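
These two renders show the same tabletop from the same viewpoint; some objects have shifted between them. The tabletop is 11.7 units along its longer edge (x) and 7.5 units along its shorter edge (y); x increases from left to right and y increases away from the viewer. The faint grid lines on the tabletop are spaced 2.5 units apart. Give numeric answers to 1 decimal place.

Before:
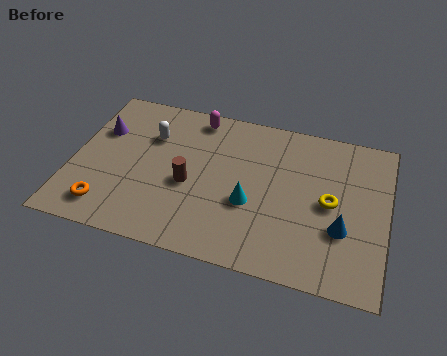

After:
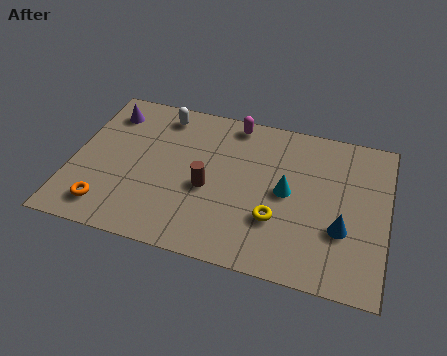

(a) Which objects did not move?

the orange torus and the blue cone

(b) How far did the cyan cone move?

1.6

The cyan cone was near (6.7, 2.9) before and (8.0, 3.8) after, so it travelled √(1.3² + 0.9²) ≈ 1.6 units.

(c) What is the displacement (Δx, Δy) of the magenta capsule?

(1.4, 0.1)

From the two frames, the magenta capsule sits at roughly (4.4, 6.6) before and (5.8, 6.7) after.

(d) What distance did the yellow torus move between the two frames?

2.3

The yellow torus was near (9.6, 3.7) before and (7.7, 2.4) after, so it travelled √(1.9² + 1.3²) ≈ 2.3 units.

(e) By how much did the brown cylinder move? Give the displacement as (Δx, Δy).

(0.7, 0.0)

The brown cylinder was at about (4.4, 3.2) and moved to about (5.1, 3.2).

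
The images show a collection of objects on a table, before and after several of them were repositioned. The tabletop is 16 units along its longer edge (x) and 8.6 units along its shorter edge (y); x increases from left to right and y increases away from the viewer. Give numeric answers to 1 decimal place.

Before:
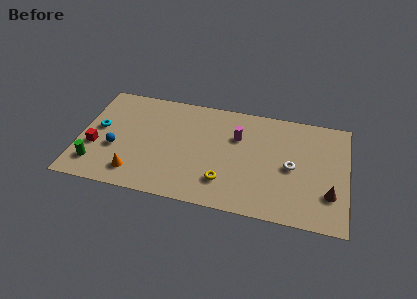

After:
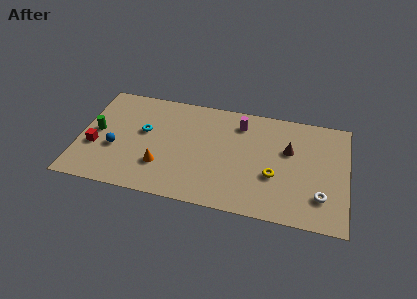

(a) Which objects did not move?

the blue sphere and the red cube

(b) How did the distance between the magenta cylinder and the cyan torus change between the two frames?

-2.4

Before: roughly 8.4 units apart; after: 6.0. That's 2.4 units closer together.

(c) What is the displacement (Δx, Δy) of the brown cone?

(-2.5, 2.9)

The brown cone was at about (15.0, 2.5) and moved to about (12.5, 5.4).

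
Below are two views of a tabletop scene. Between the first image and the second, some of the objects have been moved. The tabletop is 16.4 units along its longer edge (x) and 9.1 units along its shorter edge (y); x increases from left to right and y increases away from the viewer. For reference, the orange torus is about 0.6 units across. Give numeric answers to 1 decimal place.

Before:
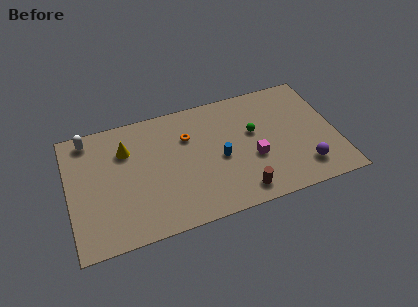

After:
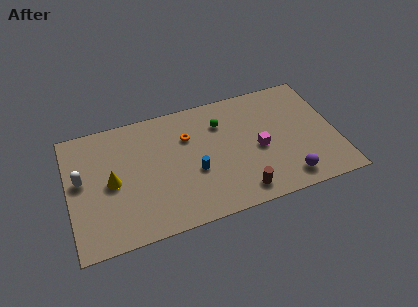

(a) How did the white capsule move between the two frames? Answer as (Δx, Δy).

(-0.6, -2.9)

From the two frames, the white capsule sits at roughly (1.4, 8.0) before and (0.8, 5.1) after.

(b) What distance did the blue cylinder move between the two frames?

1.7

The blue cylinder moved from about (9.2, 4.1) to (7.6, 3.6), a distance of √(1.6² + 0.5²) ≈ 1.7.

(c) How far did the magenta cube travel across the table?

0.7

The magenta cube moved from about (11.2, 3.5) to (11.6, 4.1), a distance of √(0.4² + 0.6²) ≈ 0.7.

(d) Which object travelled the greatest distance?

the white capsule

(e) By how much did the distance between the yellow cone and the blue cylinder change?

-1.0

The distance was about 6.1 in the first image and 5.1 in the second, so they moved 1.0 units closer together.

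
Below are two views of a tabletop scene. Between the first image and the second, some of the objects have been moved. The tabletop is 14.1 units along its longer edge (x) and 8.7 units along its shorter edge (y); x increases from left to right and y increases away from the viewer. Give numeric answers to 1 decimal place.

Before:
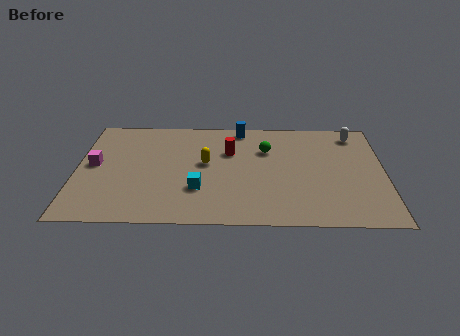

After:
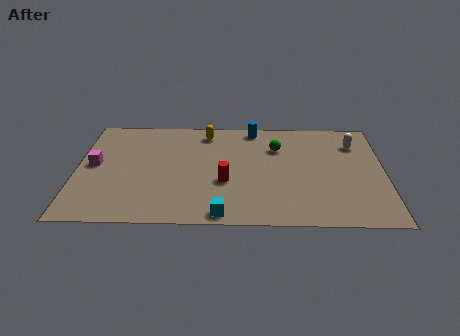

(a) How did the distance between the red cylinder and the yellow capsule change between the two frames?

+2.7

Before: roughly 1.5 units apart; after: 4.2. That's 2.7 units further apart.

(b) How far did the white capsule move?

0.8

The white capsule was near (12.8, 7.4) before and (12.8, 6.6) after, so it travelled √(0.0² + 0.8²) ≈ 0.8 units.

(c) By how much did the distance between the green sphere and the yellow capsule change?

+0.5

They were about 3.0 units apart before and 3.5 after — 0.5 units further apart.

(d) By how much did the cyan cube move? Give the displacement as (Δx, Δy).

(1.1, -1.9)

The cyan cube was at about (5.6, 2.7) and moved to about (6.7, 0.8).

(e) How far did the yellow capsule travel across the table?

2.6

From (5.9, 4.8) to (5.9, 7.4), the yellow capsule covered √(0.0² + 2.6²) ≈ 2.6 units.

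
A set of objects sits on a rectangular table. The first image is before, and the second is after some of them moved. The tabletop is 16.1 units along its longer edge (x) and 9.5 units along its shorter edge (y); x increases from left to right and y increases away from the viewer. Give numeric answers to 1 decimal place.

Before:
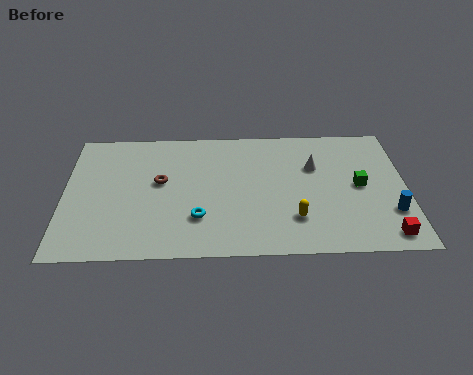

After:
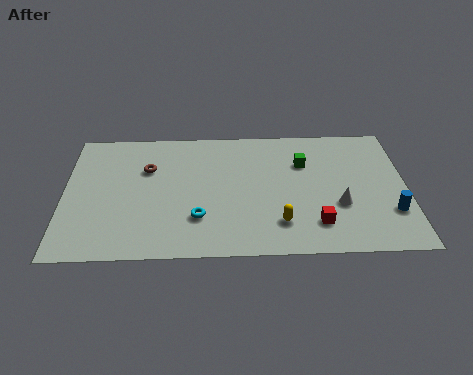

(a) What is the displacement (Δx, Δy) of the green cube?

(-2.6, 1.8)

The green cube started near (13.9, 4.8) and ended near (11.3, 6.6).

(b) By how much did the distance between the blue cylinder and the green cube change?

+3.1

The distance was about 2.4 in the first image and 5.5 in the second, so they moved 3.1 units further apart.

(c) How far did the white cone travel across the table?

3.1

From (11.8, 6.3) to (12.9, 3.4), the white cone covered √(1.1² + 2.9²) ≈ 3.1 units.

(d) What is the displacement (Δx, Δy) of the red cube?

(-3.2, 0.9)

The red cube was at about (15.0, 1.2) and moved to about (11.8, 2.1).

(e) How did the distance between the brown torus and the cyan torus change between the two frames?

+1.2

Before: roughly 3.2 units apart; after: 4.4. That's 1.2 units further apart.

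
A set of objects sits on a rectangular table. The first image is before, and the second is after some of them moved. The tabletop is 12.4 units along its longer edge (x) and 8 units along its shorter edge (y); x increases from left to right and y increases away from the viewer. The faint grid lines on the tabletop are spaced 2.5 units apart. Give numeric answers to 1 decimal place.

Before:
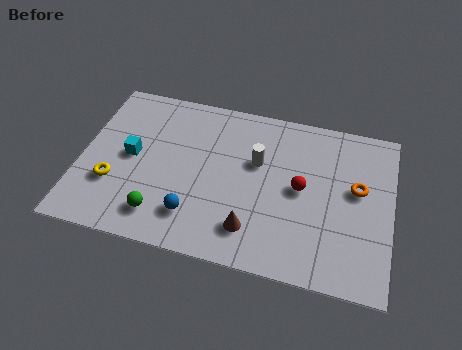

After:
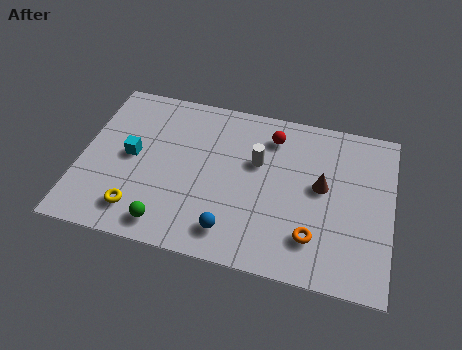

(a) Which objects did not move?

the white cylinder and the cyan cube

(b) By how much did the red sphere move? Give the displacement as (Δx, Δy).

(-1.3, 2.3)

The red sphere started near (8.8, 4.1) and ended near (7.5, 6.4).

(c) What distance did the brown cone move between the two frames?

3.7

From (7.0, 1.7) to (9.6, 4.4), the brown cone covered √(2.6² + 2.7²) ≈ 3.7 units.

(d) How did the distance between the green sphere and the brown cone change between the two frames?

+3.2

They were about 3.6 units apart before and 6.8 after — 3.2 units further apart.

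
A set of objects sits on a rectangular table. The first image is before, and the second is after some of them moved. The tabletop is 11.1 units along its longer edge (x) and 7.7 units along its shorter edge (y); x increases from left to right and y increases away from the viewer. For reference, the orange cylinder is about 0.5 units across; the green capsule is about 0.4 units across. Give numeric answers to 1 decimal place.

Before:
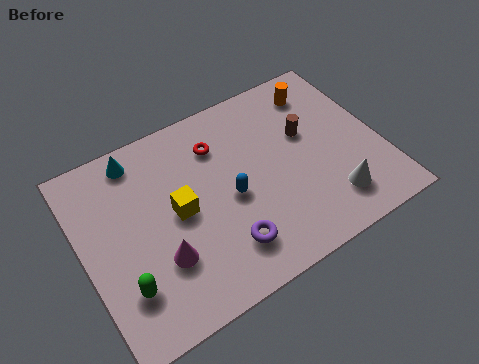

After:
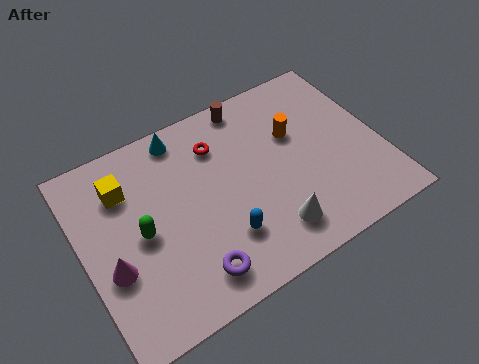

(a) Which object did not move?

the red torus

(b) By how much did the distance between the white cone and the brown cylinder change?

+2.3

They were about 3.1 units apart before and 5.4 after — 2.3 units further apart.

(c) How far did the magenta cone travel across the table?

1.8

The magenta cone was near (2.6, 2.4) before and (0.9, 2.9) after, so it travelled √(1.7² + 0.5²) ≈ 1.8 units.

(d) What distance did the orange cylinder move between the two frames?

1.8

From (9.3, 6.3) to (8.1, 4.9), the orange cylinder covered √(1.2² + 1.4²) ≈ 1.8 units.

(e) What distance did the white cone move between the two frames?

2.3

The white cone moved from about (8.9, 1.6) to (6.6, 1.5), a distance of √(2.3² + 0.1²) ≈ 2.3.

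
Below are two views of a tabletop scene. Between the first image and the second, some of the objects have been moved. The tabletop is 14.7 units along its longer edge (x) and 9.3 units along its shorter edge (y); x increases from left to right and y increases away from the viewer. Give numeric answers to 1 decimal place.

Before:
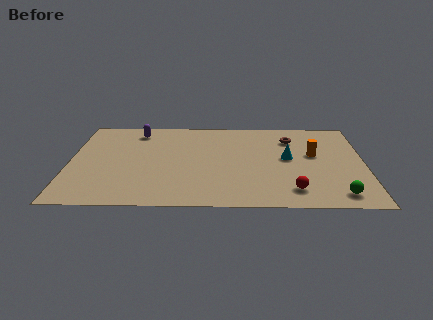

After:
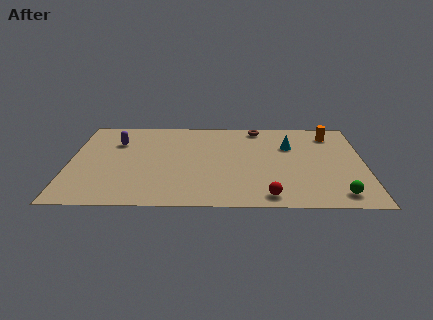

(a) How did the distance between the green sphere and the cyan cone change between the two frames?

+1.1

Before: roughly 4.4 units apart; after: 5.5. That's 1.1 units further apart.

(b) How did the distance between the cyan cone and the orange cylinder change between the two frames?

+1.1

They were about 1.4 units apart before and 2.5 after — 1.1 units further apart.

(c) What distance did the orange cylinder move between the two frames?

2.4

The orange cylinder was near (12.2, 5.4) before and (13.1, 7.6) after, so it travelled √(0.9² + 2.2²) ≈ 2.4 units.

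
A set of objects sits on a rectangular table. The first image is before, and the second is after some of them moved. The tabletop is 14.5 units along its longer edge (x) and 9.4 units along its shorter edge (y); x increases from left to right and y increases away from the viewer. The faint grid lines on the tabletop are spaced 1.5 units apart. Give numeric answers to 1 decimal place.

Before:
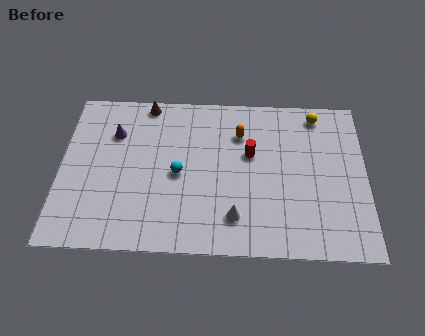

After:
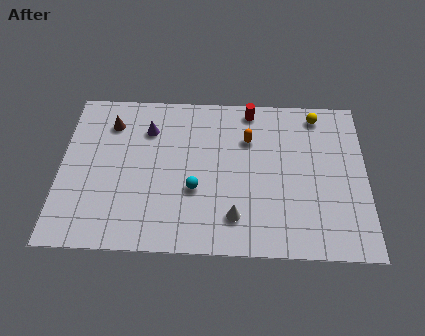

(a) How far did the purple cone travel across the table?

1.6

From (2.5, 6.7) to (4.1, 7.0), the purple cone covered √(1.6² + 0.3²) ≈ 1.6 units.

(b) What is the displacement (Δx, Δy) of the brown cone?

(-1.7, -1.3)

The brown cone started near (4.0, 8.6) and ended near (2.3, 7.3).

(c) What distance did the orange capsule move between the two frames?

0.5

From (8.5, 6.9) to (8.9, 6.6), the orange capsule covered √(0.4² + 0.3²) ≈ 0.5 units.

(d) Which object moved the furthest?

the red cylinder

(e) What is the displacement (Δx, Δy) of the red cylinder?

(0.0, 2.7)

The red cylinder was at about (9.0, 5.7) and moved to about (9.0, 8.4).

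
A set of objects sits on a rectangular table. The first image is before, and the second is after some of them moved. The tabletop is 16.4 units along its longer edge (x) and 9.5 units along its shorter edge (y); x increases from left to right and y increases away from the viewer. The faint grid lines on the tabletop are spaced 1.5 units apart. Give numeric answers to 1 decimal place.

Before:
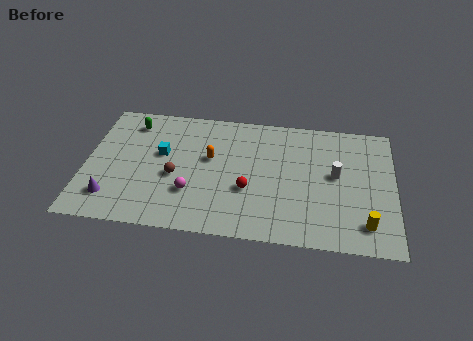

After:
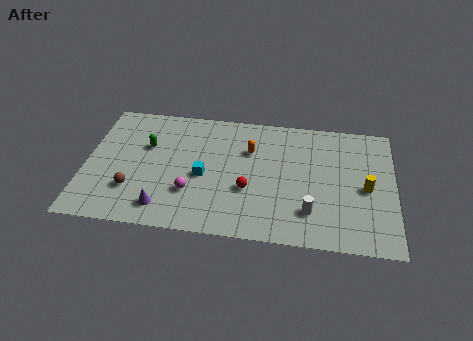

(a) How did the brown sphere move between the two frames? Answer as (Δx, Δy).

(-2.2, -1.3)

From the two frames, the brown sphere sits at roughly (4.8, 4.0) before and (2.6, 2.7) after.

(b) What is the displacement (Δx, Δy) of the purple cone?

(2.8, -0.4)

The purple cone was at about (1.5, 2.0) and moved to about (4.3, 1.6).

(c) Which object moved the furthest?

the white cylinder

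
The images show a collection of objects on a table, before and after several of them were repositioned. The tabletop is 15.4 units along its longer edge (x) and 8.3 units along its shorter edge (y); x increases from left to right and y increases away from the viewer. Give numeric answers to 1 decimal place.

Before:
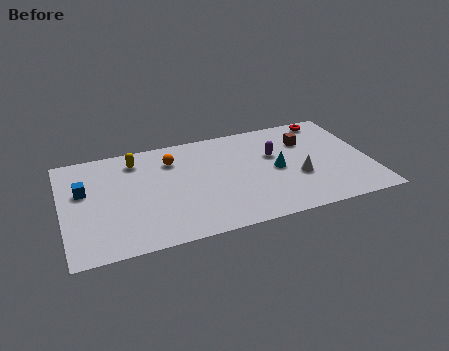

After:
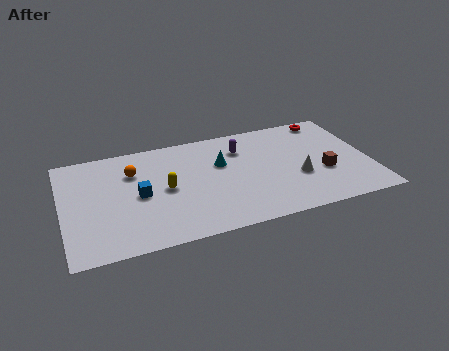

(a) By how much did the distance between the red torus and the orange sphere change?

+2.0

The distance was about 8.2 in the first image and 10.2 in the second, so they moved 2.0 units further apart.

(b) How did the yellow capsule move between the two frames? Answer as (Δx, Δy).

(1.3, -2.7)

The yellow capsule started near (3.8, 6.8) and ended near (5.1, 4.1).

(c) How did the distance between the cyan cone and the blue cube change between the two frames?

-5.3

The distance was about 9.7 in the first image and 4.4 in the second, so they moved 5.3 units closer together.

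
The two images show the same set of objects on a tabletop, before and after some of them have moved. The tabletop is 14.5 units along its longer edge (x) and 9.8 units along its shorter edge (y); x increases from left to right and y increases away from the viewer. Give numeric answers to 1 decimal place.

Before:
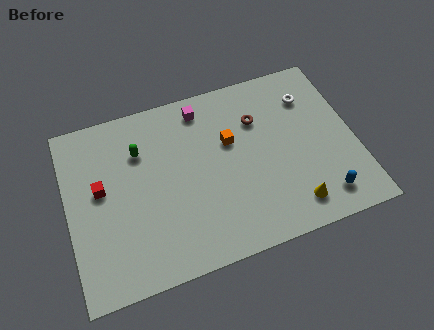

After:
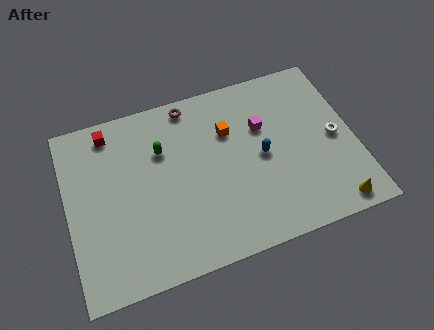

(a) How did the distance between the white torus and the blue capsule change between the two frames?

-2.1

They were about 5.8 units apart before and 3.7 after — 2.1 units closer together.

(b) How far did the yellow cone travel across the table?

2.1

The yellow cone moved from about (11.0, 1.6) to (13.0, 1.0), a distance of √(2.0² + 0.6²) ≈ 2.1.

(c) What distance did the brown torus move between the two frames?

3.8

From (9.8, 6.9) to (6.5, 8.8), the brown torus covered √(3.3² + 1.9²) ≈ 3.8 units.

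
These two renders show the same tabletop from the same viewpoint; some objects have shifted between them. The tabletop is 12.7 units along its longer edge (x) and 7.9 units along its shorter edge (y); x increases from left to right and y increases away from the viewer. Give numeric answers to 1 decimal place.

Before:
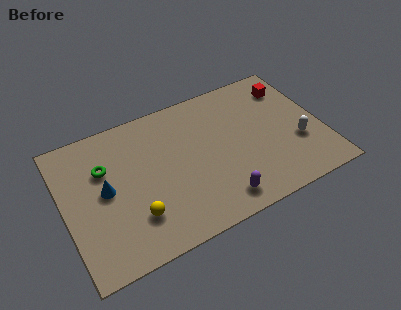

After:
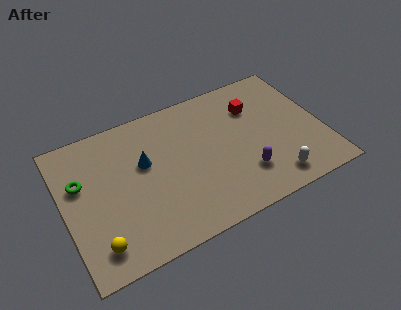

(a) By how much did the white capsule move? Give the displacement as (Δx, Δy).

(-1.5, -1.6)

The white capsule started near (11.4, 2.8) and ended near (9.9, 1.2).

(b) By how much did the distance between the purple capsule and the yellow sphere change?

+3.2

Before: roughly 4.1 units apart; after: 7.3. That's 3.2 units further apart.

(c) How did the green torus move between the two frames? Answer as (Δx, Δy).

(-1.2, -0.3)

The green torus was at about (2.1, 5.3) and moved to about (0.9, 5.0).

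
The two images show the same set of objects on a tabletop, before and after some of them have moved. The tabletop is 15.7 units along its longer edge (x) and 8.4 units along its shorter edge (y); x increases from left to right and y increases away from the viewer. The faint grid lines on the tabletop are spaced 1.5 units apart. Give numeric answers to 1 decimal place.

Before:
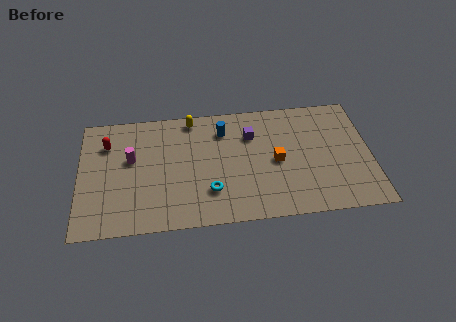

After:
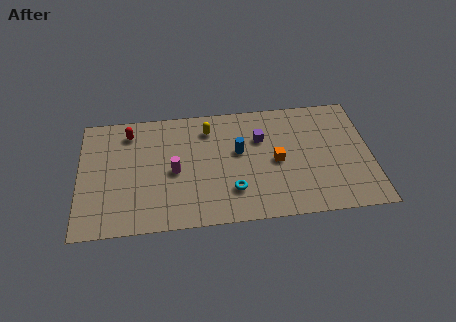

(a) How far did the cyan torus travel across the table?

1.2

The cyan torus was near (7.0, 2.3) before and (8.2, 2.2) after, so it travelled √(1.2² + 0.1²) ≈ 1.2 units.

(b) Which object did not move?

the orange cube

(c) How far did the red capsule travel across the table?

1.4

From (1.5, 6.2) to (2.7, 6.9), the red capsule covered √(1.2² + 0.7²) ≈ 1.4 units.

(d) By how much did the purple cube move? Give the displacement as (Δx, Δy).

(0.5, -0.3)

The purple cube was at about (9.3, 6.0) and moved to about (9.8, 5.7).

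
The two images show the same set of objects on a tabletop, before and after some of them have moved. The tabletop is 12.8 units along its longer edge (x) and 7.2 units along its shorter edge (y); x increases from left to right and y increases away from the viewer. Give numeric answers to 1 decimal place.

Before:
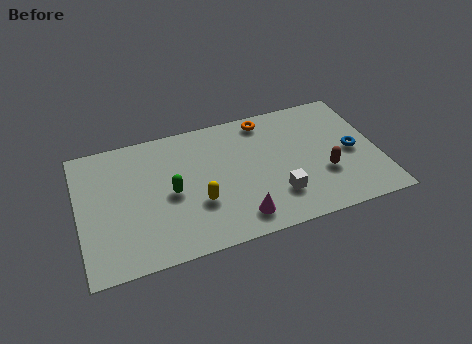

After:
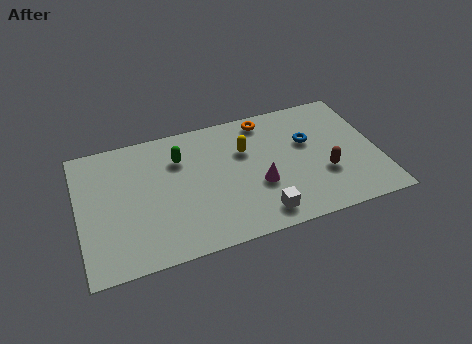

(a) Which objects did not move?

the brown capsule and the orange torus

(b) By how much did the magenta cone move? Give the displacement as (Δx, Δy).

(1.0, 1.5)

The magenta cone started near (6.6, 1.2) and ended near (7.6, 2.7).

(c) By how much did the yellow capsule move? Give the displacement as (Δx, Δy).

(2.2, 2.3)

The yellow capsule started near (5.0, 2.5) and ended near (7.2, 4.8).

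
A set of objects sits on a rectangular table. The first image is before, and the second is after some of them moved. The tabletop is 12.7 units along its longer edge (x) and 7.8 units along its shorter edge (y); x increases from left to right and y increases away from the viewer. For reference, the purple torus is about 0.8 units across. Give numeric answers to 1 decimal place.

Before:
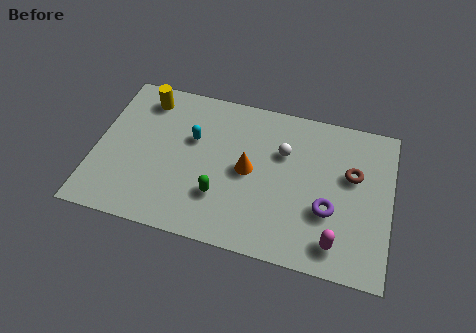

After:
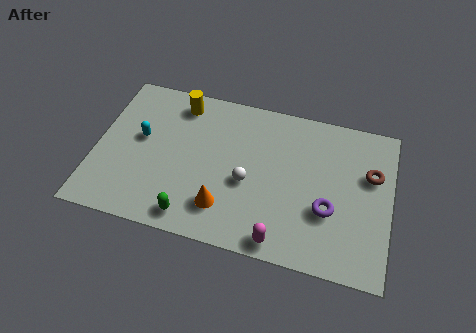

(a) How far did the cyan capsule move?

2.3

From (4.1, 4.9) to (1.9, 4.4), the cyan capsule covered √(2.2² + 0.5²) ≈ 2.3 units.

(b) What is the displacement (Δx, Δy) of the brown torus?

(0.8, 0.2)

From the two frames, the brown torus sits at roughly (11.0, 4.8) before and (11.8, 5.0) after.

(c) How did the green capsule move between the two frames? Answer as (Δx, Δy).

(-1.1, -1.3)

The green capsule was at about (5.5, 2.3) and moved to about (4.4, 1.0).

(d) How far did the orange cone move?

2.3

The orange cone moved from about (6.6, 3.9) to (5.7, 1.8), a distance of √(0.9² + 2.1²) ≈ 2.3.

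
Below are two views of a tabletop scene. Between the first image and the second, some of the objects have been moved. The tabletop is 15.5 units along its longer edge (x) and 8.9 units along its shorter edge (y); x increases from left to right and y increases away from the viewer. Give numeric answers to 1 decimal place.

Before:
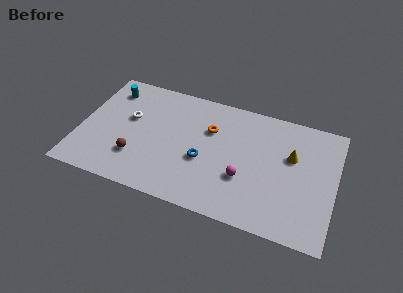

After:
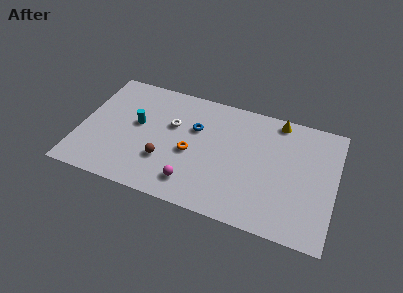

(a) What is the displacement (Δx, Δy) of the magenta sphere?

(-3.0, -1.4)

The magenta sphere started near (10.1, 3.1) and ended near (7.1, 1.7).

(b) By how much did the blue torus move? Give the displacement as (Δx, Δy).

(-0.7, 2.2)

The blue torus started near (7.6, 3.6) and ended near (6.9, 5.8).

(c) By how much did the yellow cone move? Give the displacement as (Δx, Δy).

(-1.0, 2.4)

From the two frames, the yellow cone sits at roughly (12.8, 5.6) before and (11.8, 8.0) after.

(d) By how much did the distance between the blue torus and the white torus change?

-3.6

Before: roughly 5.0 units apart; after: 1.4. That's 3.6 units closer together.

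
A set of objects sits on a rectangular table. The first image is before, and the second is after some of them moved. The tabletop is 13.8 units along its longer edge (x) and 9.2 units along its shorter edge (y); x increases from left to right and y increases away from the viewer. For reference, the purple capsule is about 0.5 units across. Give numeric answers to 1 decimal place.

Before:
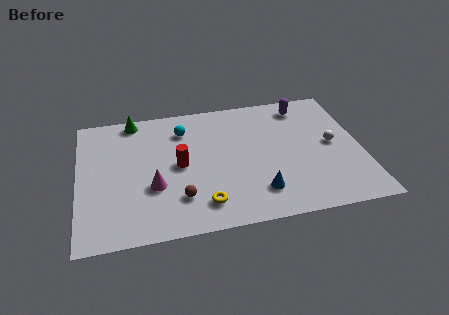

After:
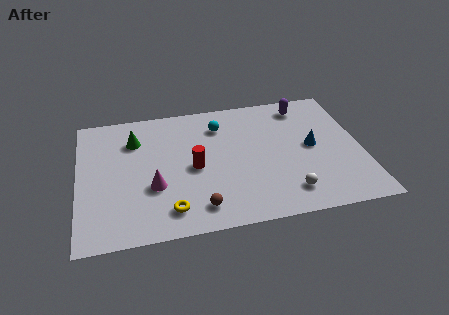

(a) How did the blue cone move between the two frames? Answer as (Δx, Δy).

(2.8, 2.7)

The blue cone was at about (8.6, 2.0) and moved to about (11.4, 4.7).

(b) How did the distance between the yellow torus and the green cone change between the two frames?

-1.9

The distance was about 7.3 in the first image and 5.4 in the second, so they moved 1.9 units closer together.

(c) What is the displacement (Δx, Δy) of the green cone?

(0.0, -1.5)

The green cone started near (2.8, 8.3) and ended near (2.8, 6.8).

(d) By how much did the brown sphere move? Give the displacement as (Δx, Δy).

(0.9, -0.8)

The brown sphere was at about (4.8, 2.3) and moved to about (5.7, 1.5).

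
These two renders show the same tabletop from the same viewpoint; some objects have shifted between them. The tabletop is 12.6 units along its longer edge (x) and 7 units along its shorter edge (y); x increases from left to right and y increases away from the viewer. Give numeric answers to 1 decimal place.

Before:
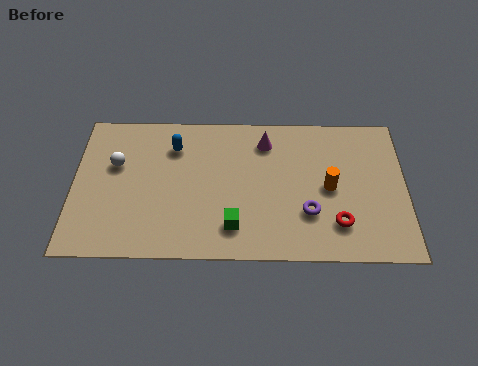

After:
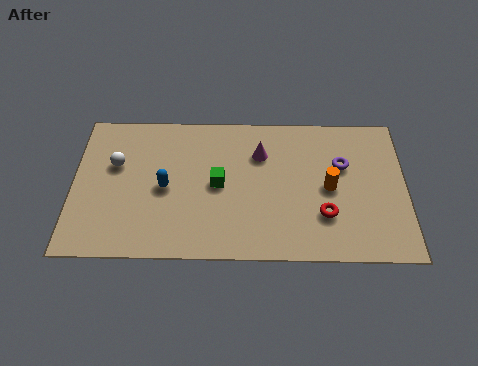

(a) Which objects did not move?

the orange cylinder and the white sphere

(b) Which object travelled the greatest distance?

the purple torus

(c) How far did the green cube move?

2.1

The green cube was near (6.1, 1.5) before and (5.5, 3.5) after, so it travelled √(0.6² + 2.0²) ≈ 2.1 units.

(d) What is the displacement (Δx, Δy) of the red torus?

(-0.5, 0.4)

The red torus started near (10.0, 1.7) and ended near (9.5, 2.1).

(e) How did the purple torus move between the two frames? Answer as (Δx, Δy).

(1.3, 2.3)

The purple torus started near (8.9, 2.2) and ended near (10.2, 4.5).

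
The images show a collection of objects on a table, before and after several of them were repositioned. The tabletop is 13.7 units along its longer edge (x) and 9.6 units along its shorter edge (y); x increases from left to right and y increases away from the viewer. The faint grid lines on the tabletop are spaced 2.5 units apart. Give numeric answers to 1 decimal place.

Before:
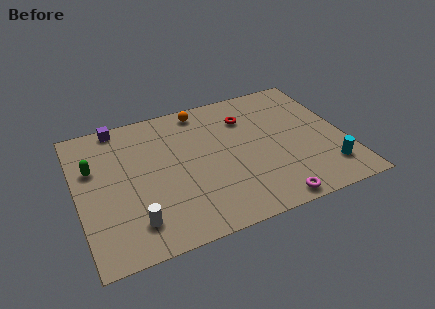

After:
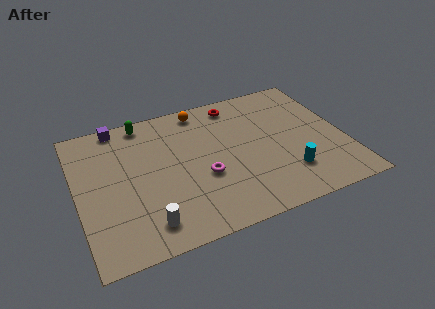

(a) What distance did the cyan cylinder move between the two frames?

2.0

The cyan cylinder was near (12.5, 2.0) before and (10.5, 2.4) after, so it travelled √(2.0² + 0.4²) ≈ 2.0 units.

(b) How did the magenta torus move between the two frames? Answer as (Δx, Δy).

(-3.1, 2.9)

From the two frames, the magenta torus sits at roughly (9.4, 0.8) before and (6.3, 3.7) after.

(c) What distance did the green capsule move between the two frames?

3.7

The green capsule was near (0.9, 6.2) before and (3.7, 8.6) after, so it travelled √(2.8² + 2.4²) ≈ 3.7 units.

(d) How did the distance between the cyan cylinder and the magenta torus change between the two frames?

+1.1

Before: roughly 3.3 units apart; after: 4.4. That's 1.1 units further apart.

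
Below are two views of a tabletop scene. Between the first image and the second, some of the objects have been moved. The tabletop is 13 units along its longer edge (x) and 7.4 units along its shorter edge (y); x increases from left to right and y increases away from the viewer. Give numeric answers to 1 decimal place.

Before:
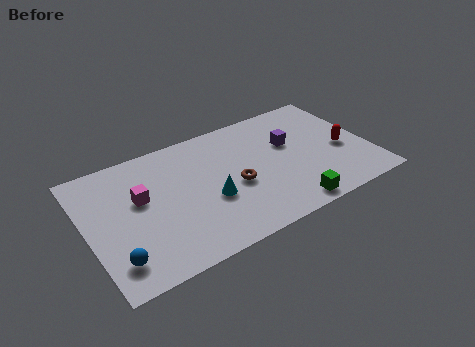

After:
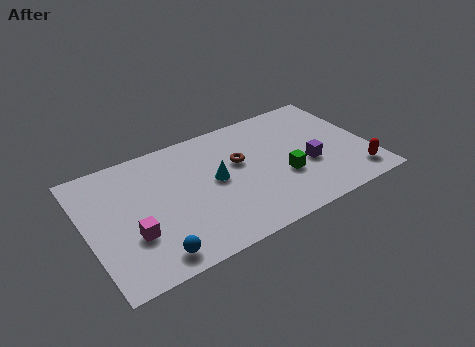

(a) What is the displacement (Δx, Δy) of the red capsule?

(0.3, -1.9)

From the two frames, the red capsule sits at roughly (11.8, 3.2) before and (12.1, 1.3) after.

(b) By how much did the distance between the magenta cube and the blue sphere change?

-1.6

They were about 3.3 units apart before and 1.7 after — 1.6 units closer together.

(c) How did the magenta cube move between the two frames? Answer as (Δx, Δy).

(-0.6, -1.9)

From the two frames, the magenta cube sits at roughly (2.5, 4.4) before and (1.9, 2.5) after.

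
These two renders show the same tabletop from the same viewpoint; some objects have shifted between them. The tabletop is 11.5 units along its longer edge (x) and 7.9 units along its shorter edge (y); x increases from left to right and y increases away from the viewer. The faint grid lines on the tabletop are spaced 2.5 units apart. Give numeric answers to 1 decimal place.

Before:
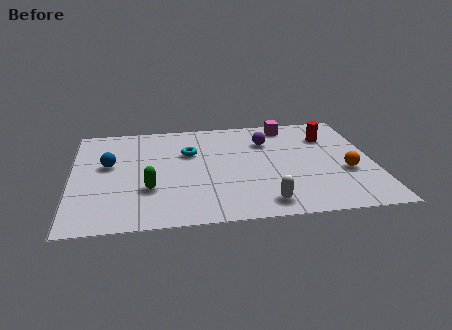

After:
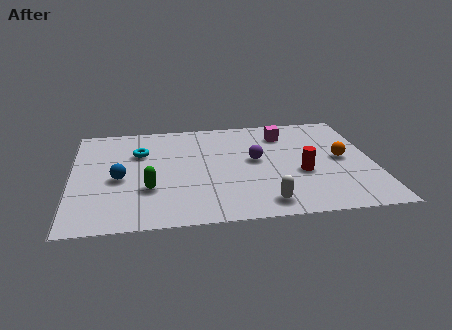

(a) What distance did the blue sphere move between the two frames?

1.2

From (1.4, 4.6) to (1.8, 3.5), the blue sphere covered √(0.4² + 1.1²) ≈ 1.2 units.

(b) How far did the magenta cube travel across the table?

0.7

The magenta cube moved from about (8.4, 6.9) to (8.2, 6.2), a distance of √(0.2² + 0.7²) ≈ 0.7.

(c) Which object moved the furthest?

the red cylinder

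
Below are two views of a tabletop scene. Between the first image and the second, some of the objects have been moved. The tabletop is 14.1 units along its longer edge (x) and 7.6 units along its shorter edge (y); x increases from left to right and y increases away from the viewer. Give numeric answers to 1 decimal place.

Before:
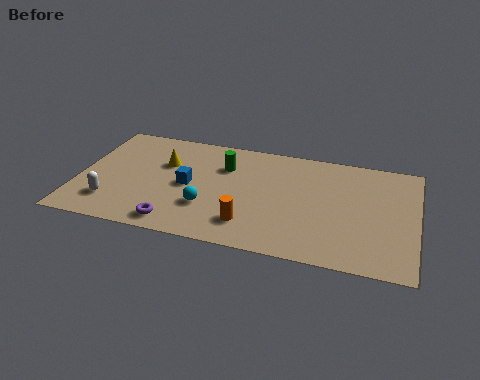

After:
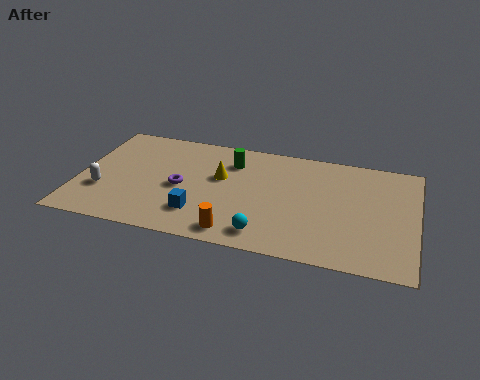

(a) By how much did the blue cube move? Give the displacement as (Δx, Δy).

(0.6, -1.8)

From the two frames, the blue cube sits at roughly (4.6, 3.7) before and (5.2, 1.9) after.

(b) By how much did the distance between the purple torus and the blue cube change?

-0.9

Before: roughly 2.7 units apart; after: 1.8. That's 0.9 units closer together.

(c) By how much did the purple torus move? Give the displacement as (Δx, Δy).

(0.0, 2.5)

The purple torus was at about (4.3, 1.0) and moved to about (4.3, 3.5).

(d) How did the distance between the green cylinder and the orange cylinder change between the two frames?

+0.9

Before: roughly 3.9 units apart; after: 4.8. That's 0.9 units further apart.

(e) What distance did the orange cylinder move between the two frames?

0.9

The orange cylinder moved from about (7.3, 1.7) to (6.8, 1.0), a distance of √(0.5² + 0.7²) ≈ 0.9.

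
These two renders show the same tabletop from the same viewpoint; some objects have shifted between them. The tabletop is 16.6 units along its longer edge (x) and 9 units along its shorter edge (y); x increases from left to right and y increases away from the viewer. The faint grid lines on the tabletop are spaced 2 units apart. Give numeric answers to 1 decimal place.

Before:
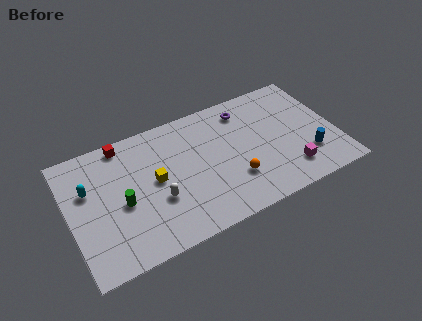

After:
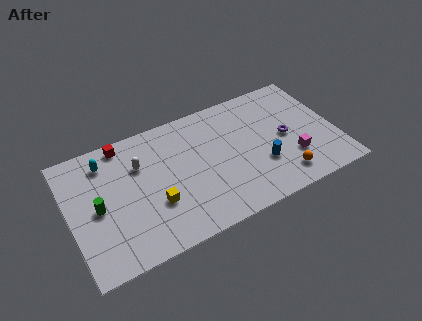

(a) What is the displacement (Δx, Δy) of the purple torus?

(2.2, -3.0)

The purple torus was at about (11.3, 7.4) and moved to about (13.5, 4.4).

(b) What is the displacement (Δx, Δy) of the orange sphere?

(2.9, -1.1)

The orange sphere started near (10.0, 2.7) and ended near (12.9, 1.6).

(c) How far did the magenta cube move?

0.9

From (13.4, 1.9) to (13.7, 2.7), the magenta cube covered √(0.3² + 0.8²) ≈ 0.9 units.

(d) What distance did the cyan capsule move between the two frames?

1.9

The cyan capsule was near (1.3, 5.8) before and (2.5, 7.3) after, so it travelled √(1.2² + 1.5²) ≈ 1.9 units.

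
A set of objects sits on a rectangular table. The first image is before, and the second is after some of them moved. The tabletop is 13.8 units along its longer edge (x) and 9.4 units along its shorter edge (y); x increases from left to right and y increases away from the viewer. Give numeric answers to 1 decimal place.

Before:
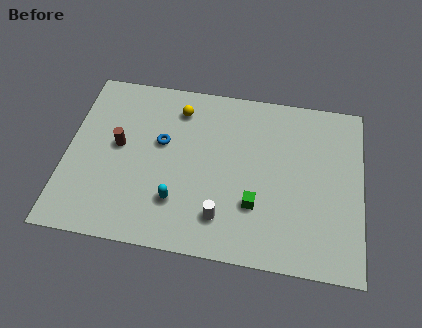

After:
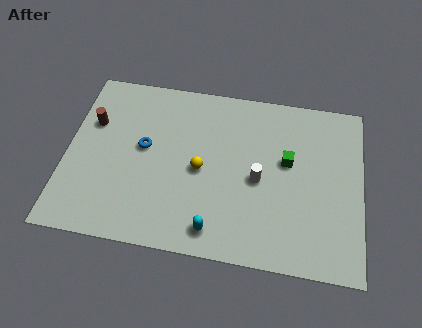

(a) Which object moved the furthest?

the yellow sphere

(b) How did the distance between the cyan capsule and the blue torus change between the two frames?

+2.0

They were about 3.2 units apart before and 5.2 after — 2.0 units further apart.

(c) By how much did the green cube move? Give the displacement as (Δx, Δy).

(1.4, 2.6)

The green cube was at about (8.9, 2.9) and moved to about (10.3, 5.5).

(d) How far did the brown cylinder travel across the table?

1.7

From (2.4, 5.1) to (1.1, 6.2), the brown cylinder covered √(1.3² + 1.1²) ≈ 1.7 units.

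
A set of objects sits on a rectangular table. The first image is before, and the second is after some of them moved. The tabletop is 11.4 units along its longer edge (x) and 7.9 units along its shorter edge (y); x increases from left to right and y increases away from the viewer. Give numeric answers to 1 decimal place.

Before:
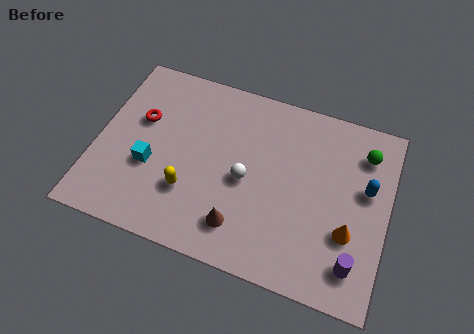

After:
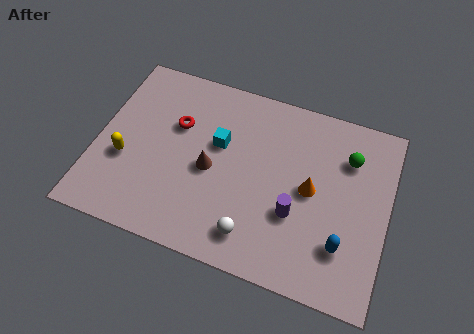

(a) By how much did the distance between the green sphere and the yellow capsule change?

+1.4

Before: roughly 7.5 units apart; after: 8.9. That's 1.4 units further apart.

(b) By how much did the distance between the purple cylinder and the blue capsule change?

-1.2

Before: roughly 3.2 units apart; after: 2.0. That's 1.2 units closer together.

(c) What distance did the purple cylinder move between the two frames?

2.7

From (10.3, 1.5) to (7.9, 2.8), the purple cylinder covered √(2.4² + 1.3²) ≈ 2.7 units.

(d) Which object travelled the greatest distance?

the cyan cube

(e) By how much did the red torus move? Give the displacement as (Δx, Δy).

(1.4, 0.2)

From the two frames, the red torus sits at roughly (1.6, 4.9) before and (3.0, 5.1) after.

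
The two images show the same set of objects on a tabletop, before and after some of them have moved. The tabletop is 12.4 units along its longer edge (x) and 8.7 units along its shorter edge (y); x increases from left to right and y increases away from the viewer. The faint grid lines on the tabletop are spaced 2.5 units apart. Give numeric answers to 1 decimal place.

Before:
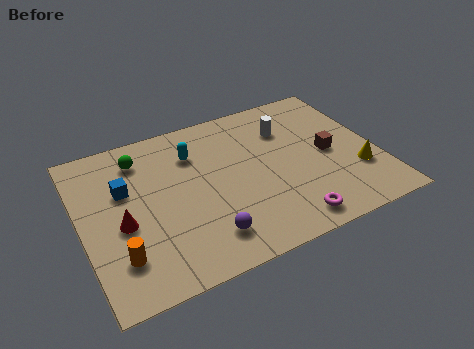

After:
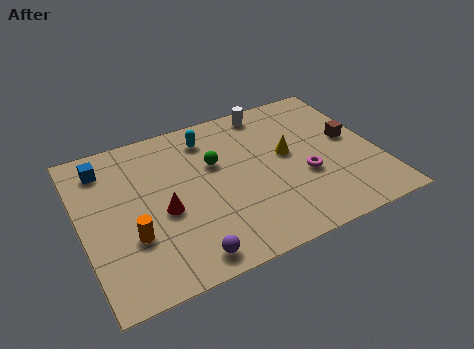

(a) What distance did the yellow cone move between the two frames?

3.4

The yellow cone was near (11.4, 2.7) before and (8.7, 4.8) after, so it travelled √(2.7² + 2.1²) ≈ 3.4 units.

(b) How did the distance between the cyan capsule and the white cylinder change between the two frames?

-1.2

The distance was about 4.0 in the first image and 2.8 in the second, so they moved 1.2 units closer together.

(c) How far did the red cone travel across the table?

1.7

From (1.6, 3.7) to (3.3, 3.7), the red cone covered √(1.7² + 0.0²) ≈ 1.7 units.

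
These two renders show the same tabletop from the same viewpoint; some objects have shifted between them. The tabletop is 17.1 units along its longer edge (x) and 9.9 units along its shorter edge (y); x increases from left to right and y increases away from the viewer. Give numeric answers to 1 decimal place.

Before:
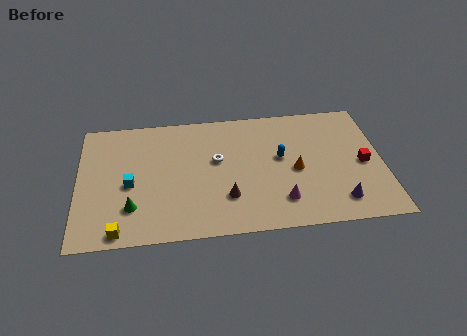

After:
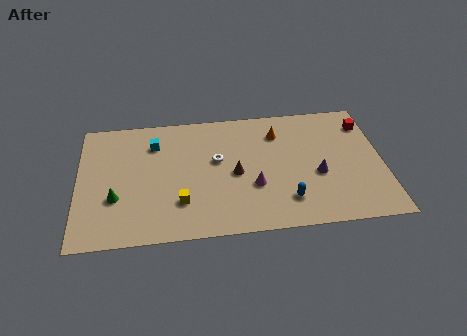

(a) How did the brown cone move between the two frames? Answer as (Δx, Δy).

(0.5, 1.8)

From the two frames, the brown cone sits at roughly (8.3, 2.8) before and (8.8, 4.6) after.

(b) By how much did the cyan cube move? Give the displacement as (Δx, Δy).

(1.4, 3.1)

The cyan cube started near (2.9, 4.4) and ended near (4.3, 7.5).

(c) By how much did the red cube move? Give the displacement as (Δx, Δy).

(0.3, 3.2)

The red cube was at about (16.0, 4.6) and moved to about (16.3, 7.8).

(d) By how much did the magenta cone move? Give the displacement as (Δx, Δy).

(-1.5, 1.3)

The magenta cone was at about (11.3, 2.2) and moved to about (9.8, 3.5).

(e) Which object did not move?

the white torus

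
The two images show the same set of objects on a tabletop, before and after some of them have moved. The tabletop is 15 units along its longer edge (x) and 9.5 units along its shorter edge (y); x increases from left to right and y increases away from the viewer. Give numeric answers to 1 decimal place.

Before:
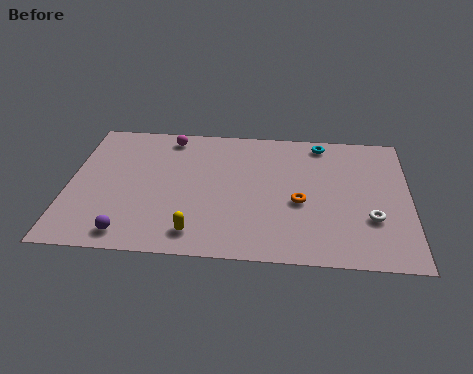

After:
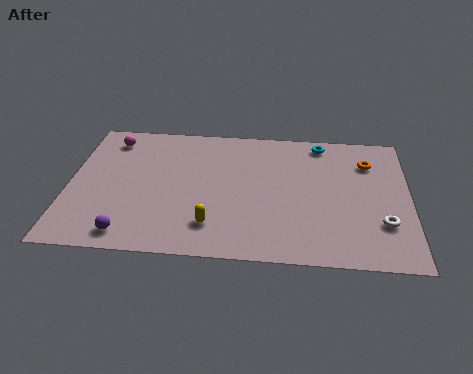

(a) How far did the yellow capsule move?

0.9

From (5.7, 1.5) to (6.4, 2.1), the yellow capsule covered √(0.7² + 0.6²) ≈ 0.9 units.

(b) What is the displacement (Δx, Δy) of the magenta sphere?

(-2.6, -0.4)

The magenta sphere was at about (4.3, 8.3) and moved to about (1.7, 7.9).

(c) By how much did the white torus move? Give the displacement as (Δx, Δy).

(0.5, -0.3)

The white torus was at about (13.3, 3.1) and moved to about (13.8, 2.8).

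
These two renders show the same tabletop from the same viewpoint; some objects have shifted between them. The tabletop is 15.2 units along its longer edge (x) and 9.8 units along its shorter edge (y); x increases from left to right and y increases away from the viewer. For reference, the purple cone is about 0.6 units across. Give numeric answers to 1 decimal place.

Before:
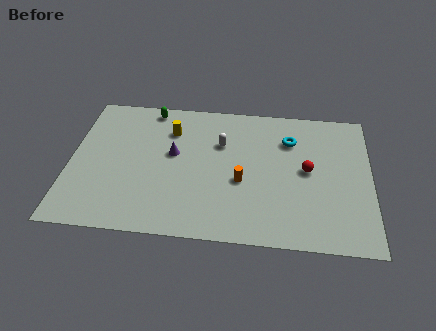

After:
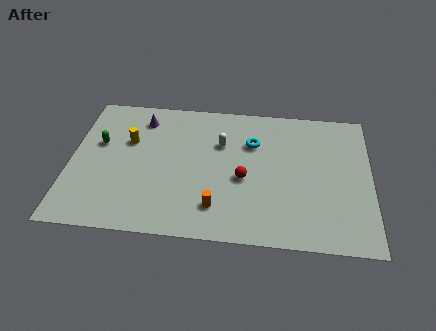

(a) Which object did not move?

the white capsule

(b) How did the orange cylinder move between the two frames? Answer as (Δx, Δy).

(-1.2, -1.9)

The orange cylinder was at about (8.7, 4.0) and moved to about (7.5, 2.1).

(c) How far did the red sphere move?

3.3

From (12.0, 5.1) to (8.8, 4.2), the red sphere covered √(3.2² + 0.9²) ≈ 3.3 units.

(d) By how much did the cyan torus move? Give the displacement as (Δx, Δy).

(-1.9, -0.4)

The cyan torus started near (11.1, 7.2) and ended near (9.2, 6.8).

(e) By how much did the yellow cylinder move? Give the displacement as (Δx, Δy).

(-2.1, -1.0)

From the two frames, the yellow cylinder sits at roughly (5.0, 7.3) before and (2.9, 6.3) after.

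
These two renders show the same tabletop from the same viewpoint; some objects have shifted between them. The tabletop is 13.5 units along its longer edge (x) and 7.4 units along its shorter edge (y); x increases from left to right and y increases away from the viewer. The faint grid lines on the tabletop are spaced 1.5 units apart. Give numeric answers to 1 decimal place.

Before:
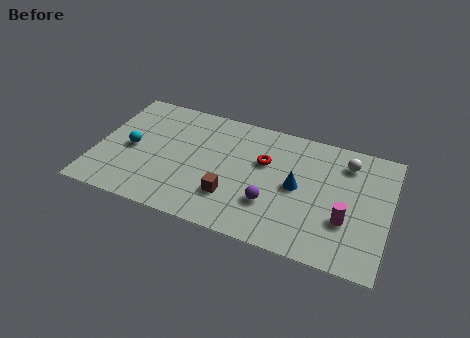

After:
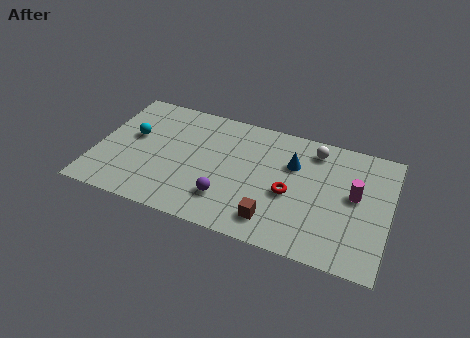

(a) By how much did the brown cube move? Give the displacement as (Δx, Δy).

(2.0, -0.7)

From the two frames, the brown cube sits at roughly (6.4, 2.1) before and (8.4, 1.4) after.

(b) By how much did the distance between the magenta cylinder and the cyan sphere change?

+0.3

The distance was about 10.0 in the first image and 10.3 in the second, so they moved 0.3 units further apart.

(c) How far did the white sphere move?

1.5

From (11.4, 5.9) to (9.9, 6.2), the white sphere covered √(1.5² + 0.3²) ≈ 1.5 units.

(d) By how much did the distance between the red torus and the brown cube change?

-1.0

They were about 2.9 units apart before and 1.9 after — 1.0 units closer together.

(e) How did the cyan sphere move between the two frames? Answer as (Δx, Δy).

(0.0, 0.8)

From the two frames, the cyan sphere sits at roughly (1.6, 3.5) before and (1.6, 4.3) after.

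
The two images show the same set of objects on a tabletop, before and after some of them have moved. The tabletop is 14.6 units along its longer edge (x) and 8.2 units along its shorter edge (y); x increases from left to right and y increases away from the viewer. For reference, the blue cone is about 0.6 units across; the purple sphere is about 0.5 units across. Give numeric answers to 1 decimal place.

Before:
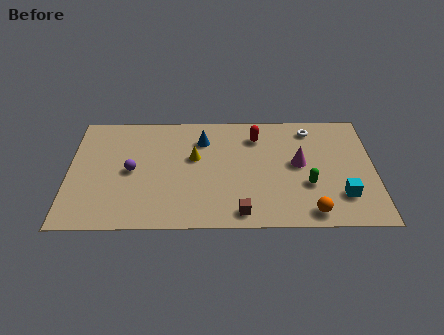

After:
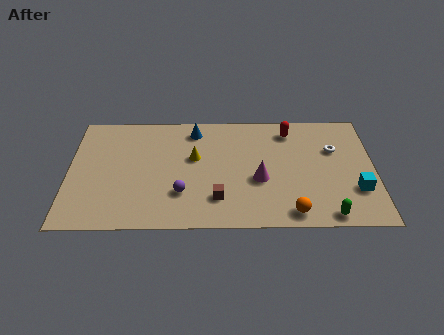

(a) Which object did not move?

the yellow cone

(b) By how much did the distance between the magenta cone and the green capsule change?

+2.5

Before: roughly 1.6 units apart; after: 4.1. That's 2.5 units further apart.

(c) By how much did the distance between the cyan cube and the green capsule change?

+0.4

They were about 1.8 units apart before and 2.2 after — 0.4 units further apart.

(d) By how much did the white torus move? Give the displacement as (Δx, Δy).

(1.1, -1.5)

The white torus started near (11.6, 6.9) and ended near (12.7, 5.4).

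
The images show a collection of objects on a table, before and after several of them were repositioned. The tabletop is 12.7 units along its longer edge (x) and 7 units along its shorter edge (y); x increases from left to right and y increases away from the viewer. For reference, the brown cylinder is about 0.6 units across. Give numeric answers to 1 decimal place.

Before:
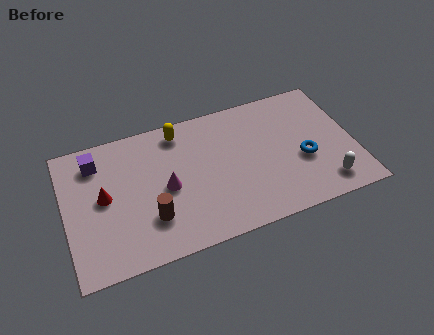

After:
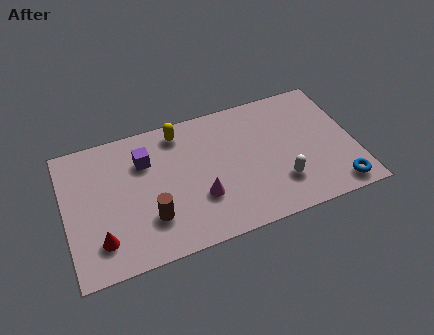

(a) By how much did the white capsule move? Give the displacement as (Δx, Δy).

(-1.9, 0.7)

The white capsule was at about (11.2, 1.2) and moved to about (9.3, 1.9).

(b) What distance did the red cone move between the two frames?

2.1

The red cone was near (1.7, 3.7) before and (1.4, 1.6) after, so it travelled √(0.3² + 2.1²) ≈ 2.1 units.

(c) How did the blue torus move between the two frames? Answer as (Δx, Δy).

(1.3, -1.9)

From the two frames, the blue torus sits at roughly (10.4, 2.8) before and (11.7, 0.9) after.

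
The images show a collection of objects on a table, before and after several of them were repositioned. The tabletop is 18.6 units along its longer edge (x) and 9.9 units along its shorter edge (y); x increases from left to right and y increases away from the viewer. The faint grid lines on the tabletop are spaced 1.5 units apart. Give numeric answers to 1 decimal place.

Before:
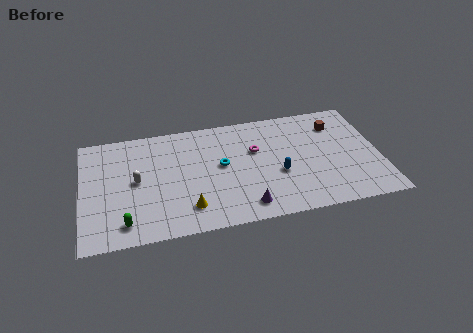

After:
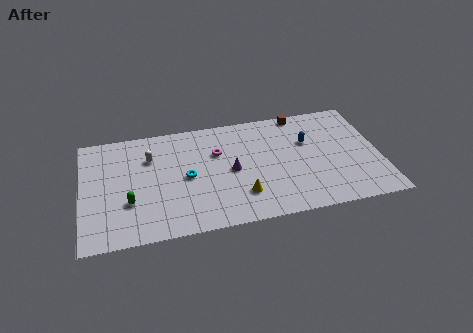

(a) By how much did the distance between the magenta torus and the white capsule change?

-3.4

They were about 7.6 units apart before and 4.2 after — 3.4 units closer together.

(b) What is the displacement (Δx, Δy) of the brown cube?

(-2.2, 1.5)

From the two frames, the brown cube sits at roughly (16.1, 7.6) before and (13.9, 9.1) after.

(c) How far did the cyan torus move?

2.3

The cyan torus moved from about (8.7, 5.4) to (6.5, 4.8), a distance of √(2.2² + 0.6²) ≈ 2.3.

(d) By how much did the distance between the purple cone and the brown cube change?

-2.3

They were about 8.6 units apart before and 6.3 after — 2.3 units closer together.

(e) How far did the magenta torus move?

2.4

The magenta torus was near (10.9, 6.3) before and (8.5, 6.6) after, so it travelled √(2.4² + 0.3²) ≈ 2.4 units.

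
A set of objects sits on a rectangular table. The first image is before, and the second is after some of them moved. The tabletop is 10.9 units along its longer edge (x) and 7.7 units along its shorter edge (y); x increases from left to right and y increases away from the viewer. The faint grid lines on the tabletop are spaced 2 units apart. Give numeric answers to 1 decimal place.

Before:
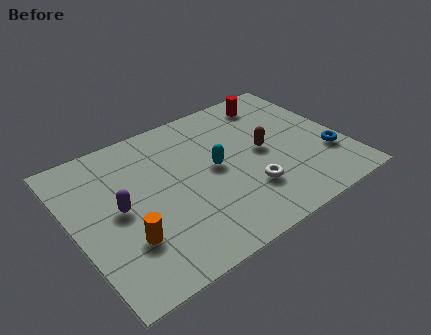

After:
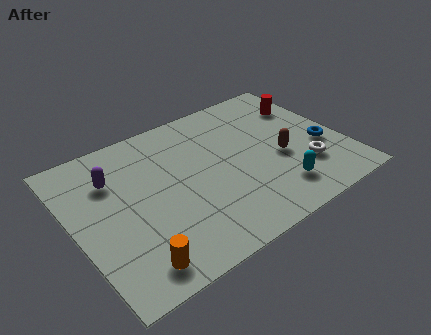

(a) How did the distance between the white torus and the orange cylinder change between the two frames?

+2.5

The distance was about 4.9 in the first image and 7.4 in the second, so they moved 2.5 units further apart.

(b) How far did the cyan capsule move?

3.2

The cyan capsule moved from about (5.7, 4.0) to (7.8, 1.6), a distance of √(2.1² + 2.4²) ≈ 3.2.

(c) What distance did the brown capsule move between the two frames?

0.9

From (7.7, 3.9) to (8.3, 3.2), the brown capsule covered √(0.6² + 0.7²) ≈ 0.9 units.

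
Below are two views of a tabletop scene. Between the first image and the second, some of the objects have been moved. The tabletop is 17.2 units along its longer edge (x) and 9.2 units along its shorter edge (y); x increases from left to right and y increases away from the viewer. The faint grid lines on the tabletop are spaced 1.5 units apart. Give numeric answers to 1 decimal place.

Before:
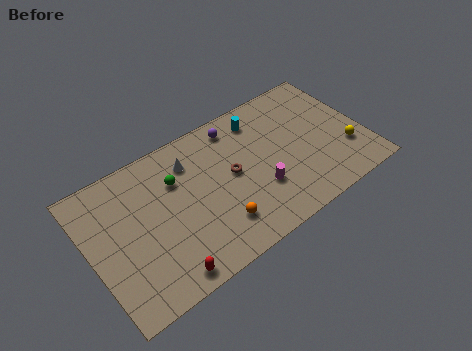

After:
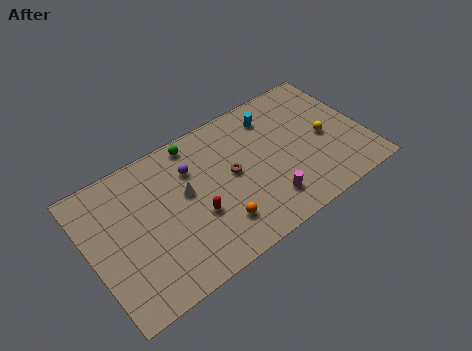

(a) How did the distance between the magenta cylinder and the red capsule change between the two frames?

-2.2

Before: roughly 6.7 units apart; after: 4.5. That's 2.2 units closer together.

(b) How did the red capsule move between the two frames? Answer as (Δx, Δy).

(2.5, 2.5)

The red capsule started near (3.9, 1.0) and ended near (6.4, 3.5).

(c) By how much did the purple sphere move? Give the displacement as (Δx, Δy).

(-3.1, -1.3)

The purple sphere was at about (9.7, 7.9) and moved to about (6.6, 6.6).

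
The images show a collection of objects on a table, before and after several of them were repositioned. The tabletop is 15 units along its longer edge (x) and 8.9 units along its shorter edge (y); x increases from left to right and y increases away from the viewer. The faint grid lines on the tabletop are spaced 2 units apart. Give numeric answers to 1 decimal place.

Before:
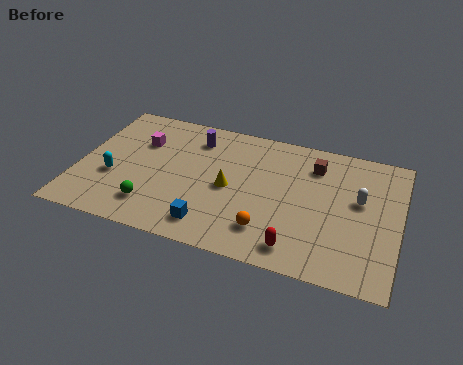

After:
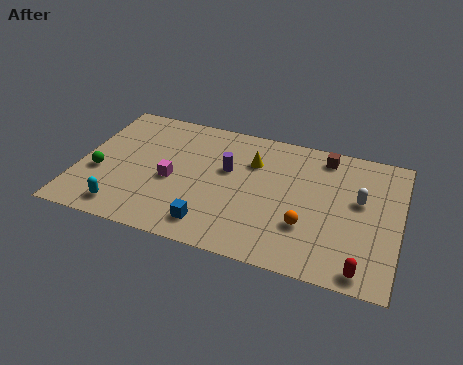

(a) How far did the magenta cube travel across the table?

2.8

The magenta cube was near (2.7, 6.1) before and (4.4, 3.9) after, so it travelled √(1.7² + 2.2²) ≈ 2.8 units.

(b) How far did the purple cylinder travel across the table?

2.4

The purple cylinder moved from about (5.2, 7.1) to (6.9, 5.4), a distance of √(1.7² + 1.7²) ≈ 2.4.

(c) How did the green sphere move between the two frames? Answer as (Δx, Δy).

(-2.7, 1.5)

From the two frames, the green sphere sits at roughly (3.7, 1.9) before and (1.0, 3.4) after.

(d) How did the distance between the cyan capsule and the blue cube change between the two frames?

-1.0

They were about 5.1 units apart before and 4.1 after — 1.0 units closer together.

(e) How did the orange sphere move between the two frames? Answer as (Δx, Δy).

(1.7, 0.8)

The orange sphere was at about (9.1, 2.0) and moved to about (10.8, 2.8).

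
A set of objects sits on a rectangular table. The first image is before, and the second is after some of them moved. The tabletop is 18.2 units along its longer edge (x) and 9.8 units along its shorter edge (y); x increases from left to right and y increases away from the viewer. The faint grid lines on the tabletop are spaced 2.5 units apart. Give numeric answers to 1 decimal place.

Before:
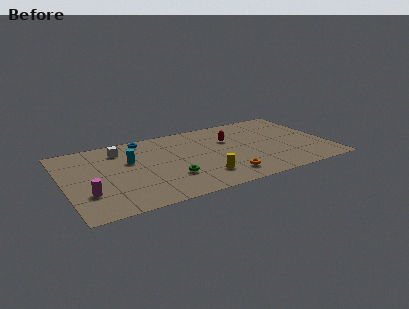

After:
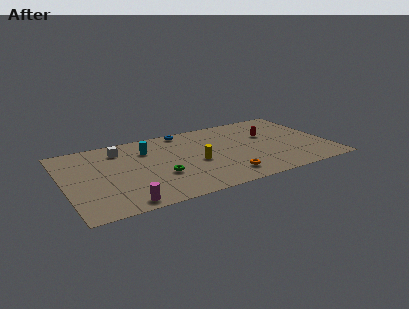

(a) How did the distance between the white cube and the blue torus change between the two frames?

+2.8

They were about 1.9 units apart before and 4.7 after — 2.8 units further apart.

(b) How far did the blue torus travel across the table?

2.9

From (5.8, 8.7) to (8.7, 8.9), the blue torus covered √(2.9² + 0.2²) ≈ 2.9 units.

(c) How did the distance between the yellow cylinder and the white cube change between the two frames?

-1.5

The distance was about 7.6 in the first image and 6.1 in the second, so they moved 1.5 units closer together.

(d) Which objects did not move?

the white cube and the orange torus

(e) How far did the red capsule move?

2.7

The red capsule moved from about (11.6, 6.5) to (14.3, 6.2), a distance of √(2.7² + 0.3²) ≈ 2.7.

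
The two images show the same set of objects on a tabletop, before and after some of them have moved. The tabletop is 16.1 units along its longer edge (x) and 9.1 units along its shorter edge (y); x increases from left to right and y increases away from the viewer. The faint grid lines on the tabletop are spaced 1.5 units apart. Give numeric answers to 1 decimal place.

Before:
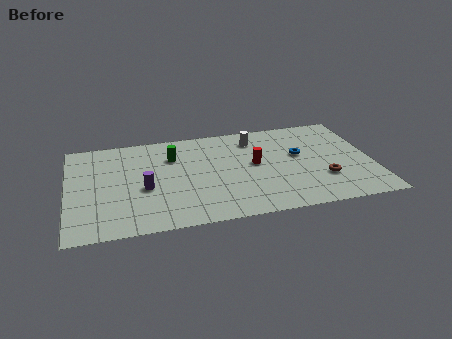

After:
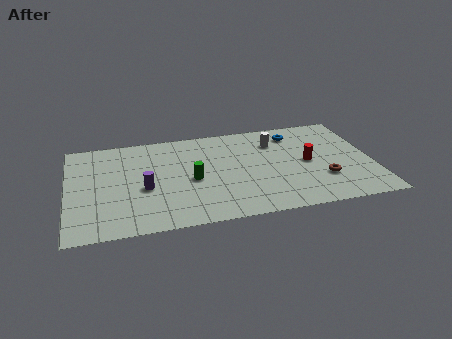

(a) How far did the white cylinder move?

1.2

From (10.0, 7.3) to (11.1, 6.8), the white cylinder covered √(1.1² + 0.5²) ≈ 1.2 units.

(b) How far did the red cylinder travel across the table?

2.8

From (9.9, 4.9) to (12.7, 4.5), the red cylinder covered √(2.8² + 0.4²) ≈ 2.8 units.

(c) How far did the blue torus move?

2.1

The blue torus was near (12.3, 5.3) before and (12.2, 7.4) after, so it travelled √(0.1² + 2.1²) ≈ 2.1 units.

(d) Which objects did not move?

the purple cylinder and the brown torus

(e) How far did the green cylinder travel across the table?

2.6

The green cylinder was near (5.6, 6.5) before and (6.5, 4.1) after, so it travelled √(0.9² + 2.4²) ≈ 2.6 units.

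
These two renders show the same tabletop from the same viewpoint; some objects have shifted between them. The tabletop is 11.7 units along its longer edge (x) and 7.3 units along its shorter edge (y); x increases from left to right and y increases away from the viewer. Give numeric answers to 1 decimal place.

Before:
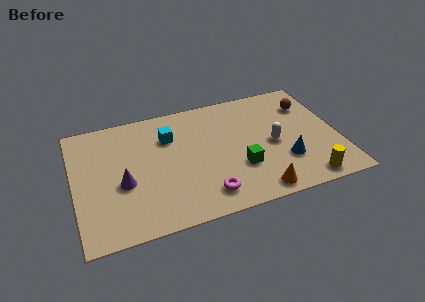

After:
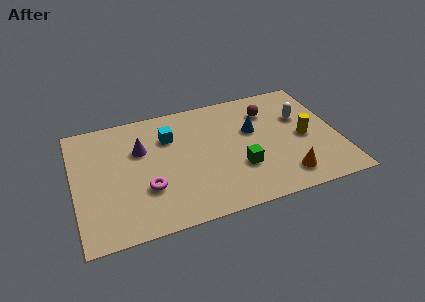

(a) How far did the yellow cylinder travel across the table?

2.6

The yellow cylinder was near (10.0, 0.8) before and (10.2, 3.4) after, so it travelled √(0.2² + 2.6²) ≈ 2.6 units.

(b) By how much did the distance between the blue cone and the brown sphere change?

-2.2

Before: roughly 3.5 units apart; after: 1.3. That's 2.2 units closer together.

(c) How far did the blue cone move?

2.6

The blue cone moved from about (9.2, 2.2) to (8.0, 4.5), a distance of √(1.2² + 2.3²) ≈ 2.6.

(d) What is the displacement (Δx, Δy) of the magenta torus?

(-2.5, 1.1)

The magenta torus was at about (5.6, 1.3) and moved to about (3.1, 2.4).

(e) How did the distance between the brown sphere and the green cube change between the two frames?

-1.0

Before: roughly 4.5 units apart; after: 3.5. That's 1.0 units closer together.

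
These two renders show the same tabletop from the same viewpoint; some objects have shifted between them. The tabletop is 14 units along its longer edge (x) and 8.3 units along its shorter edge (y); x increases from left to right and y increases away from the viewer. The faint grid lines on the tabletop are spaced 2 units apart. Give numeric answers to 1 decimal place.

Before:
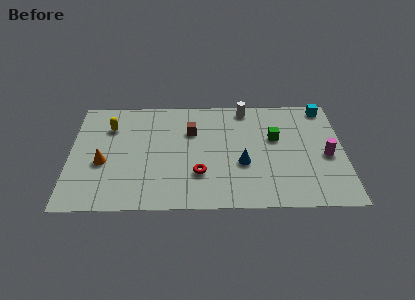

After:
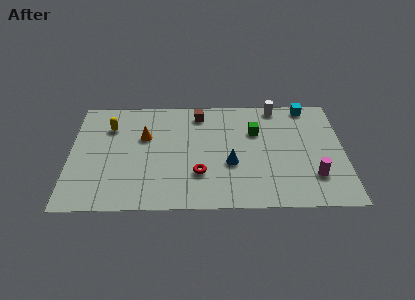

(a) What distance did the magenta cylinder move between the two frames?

1.7

The magenta cylinder moved from about (13.1, 3.7) to (12.4, 2.2), a distance of √(0.7² + 1.5²) ≈ 1.7.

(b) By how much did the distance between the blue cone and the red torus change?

-0.6

Before: roughly 2.3 units apart; after: 1.7. That's 0.6 units closer together.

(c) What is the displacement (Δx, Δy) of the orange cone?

(2.1, 1.9)

The orange cone started near (1.7, 3.4) and ended near (3.8, 5.3).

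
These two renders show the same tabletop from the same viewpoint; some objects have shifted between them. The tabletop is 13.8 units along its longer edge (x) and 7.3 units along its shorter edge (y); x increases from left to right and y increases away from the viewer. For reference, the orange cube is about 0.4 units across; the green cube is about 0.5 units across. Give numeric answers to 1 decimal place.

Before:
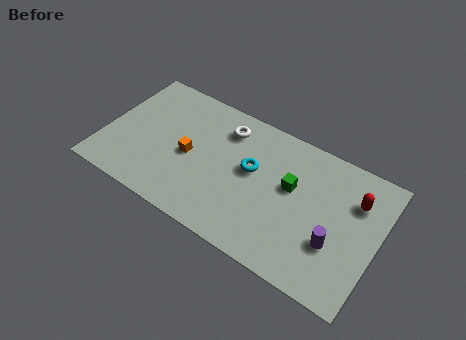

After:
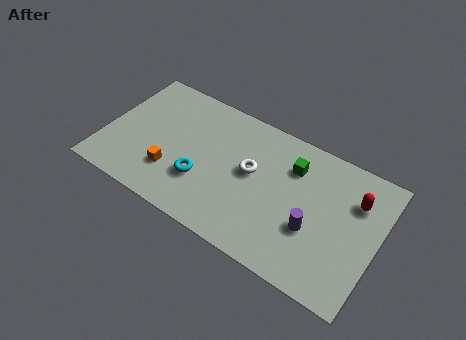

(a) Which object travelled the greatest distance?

the cyan torus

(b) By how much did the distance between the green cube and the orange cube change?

+1.4

The distance was about 5.2 in the first image and 6.6 in the second, so they moved 1.4 units further apart.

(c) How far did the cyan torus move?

2.9

From (7.4, 4.2) to (5.1, 2.4), the cyan torus covered √(2.3² + 1.8²) ≈ 2.9 units.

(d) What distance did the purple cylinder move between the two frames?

1.1

The purple cylinder was near (11.8, 2.5) before and (10.7, 2.7) after, so it travelled √(1.1² + 0.2²) ≈ 1.1 units.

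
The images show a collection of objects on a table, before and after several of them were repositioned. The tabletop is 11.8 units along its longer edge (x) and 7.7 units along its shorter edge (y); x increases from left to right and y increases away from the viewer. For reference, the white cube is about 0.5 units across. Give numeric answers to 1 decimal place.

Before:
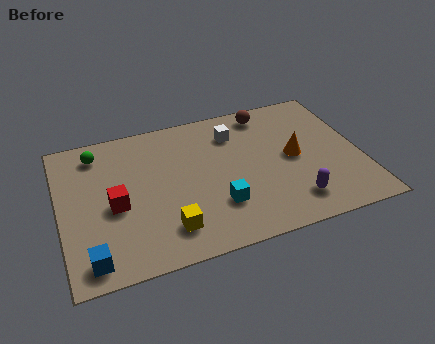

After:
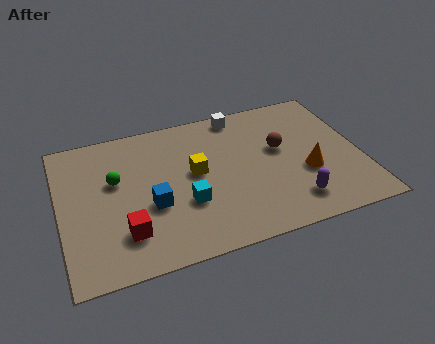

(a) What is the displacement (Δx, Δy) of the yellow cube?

(1.3, 2.6)

The yellow cube started near (4.0, 1.6) and ended near (5.3, 4.2).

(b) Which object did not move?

the purple capsule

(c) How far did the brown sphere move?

2.2

The brown sphere was near (8.4, 6.7) before and (8.7, 4.5) after, so it travelled √(0.3² + 2.2²) ≈ 2.2 units.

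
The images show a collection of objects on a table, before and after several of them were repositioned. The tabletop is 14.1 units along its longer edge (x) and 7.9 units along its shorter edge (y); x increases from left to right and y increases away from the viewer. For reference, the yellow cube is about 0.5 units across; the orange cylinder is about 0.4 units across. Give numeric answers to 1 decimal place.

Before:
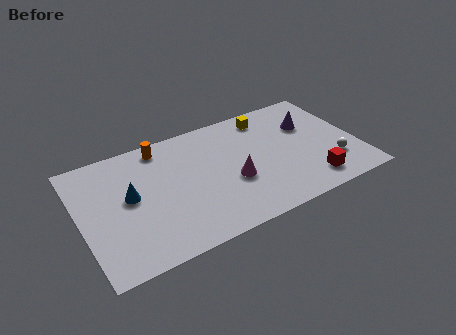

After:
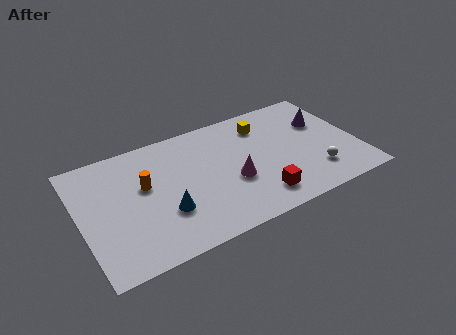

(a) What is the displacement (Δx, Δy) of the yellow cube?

(-0.3, -0.5)

From the two frames, the yellow cube sits at roughly (9.9, 6.7) before and (9.6, 6.2) after.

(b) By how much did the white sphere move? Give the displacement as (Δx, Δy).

(-1.0, -0.3)

The white sphere was at about (12.7, 2.2) and moved to about (11.7, 1.9).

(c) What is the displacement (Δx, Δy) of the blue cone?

(1.6, -1.7)

The blue cone started near (2.5, 4.3) and ended near (4.1, 2.6).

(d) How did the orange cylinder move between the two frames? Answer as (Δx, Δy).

(-1.1, -2.2)

The orange cylinder was at about (4.4, 6.9) and moved to about (3.3, 4.7).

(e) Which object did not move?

the magenta cone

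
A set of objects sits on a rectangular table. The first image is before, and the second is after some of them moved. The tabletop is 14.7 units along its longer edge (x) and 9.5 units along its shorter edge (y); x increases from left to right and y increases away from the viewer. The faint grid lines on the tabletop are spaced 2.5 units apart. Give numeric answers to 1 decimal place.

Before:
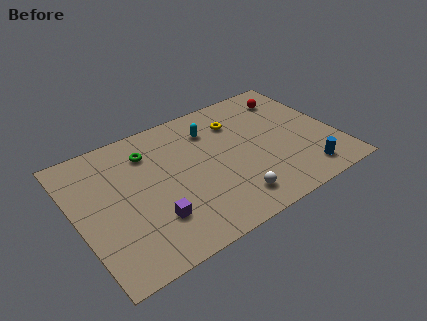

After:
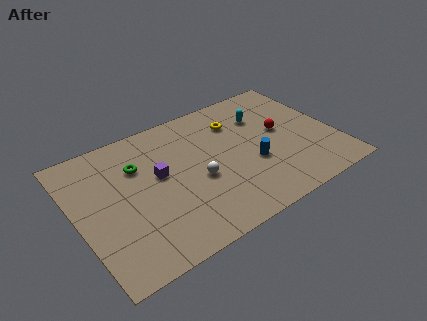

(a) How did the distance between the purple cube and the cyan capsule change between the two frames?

+0.3

They were about 6.2 units apart before and 6.5 after — 0.3 units further apart.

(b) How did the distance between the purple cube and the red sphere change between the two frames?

-3.1

The distance was about 10.2 in the first image and 7.1 in the second, so they moved 3.1 units closer together.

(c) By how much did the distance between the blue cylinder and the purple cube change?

-3.2

The distance was about 8.6 in the first image and 5.4 in the second, so they moved 3.2 units closer together.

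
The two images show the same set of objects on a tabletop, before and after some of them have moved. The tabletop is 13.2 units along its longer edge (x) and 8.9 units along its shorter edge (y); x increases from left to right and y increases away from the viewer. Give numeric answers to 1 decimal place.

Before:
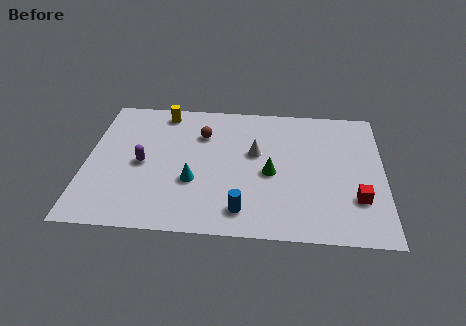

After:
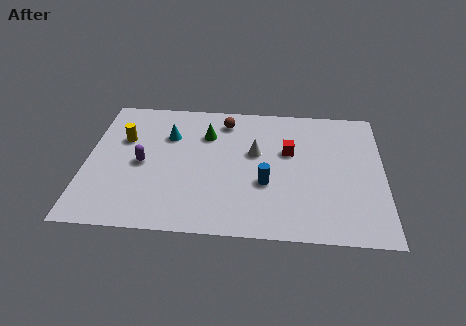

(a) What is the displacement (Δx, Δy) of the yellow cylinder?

(-1.7, -2.0)

The yellow cylinder was at about (3.3, 7.8) and moved to about (1.6, 5.8).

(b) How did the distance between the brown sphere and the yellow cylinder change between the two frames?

+2.5

The distance was about 2.3 in the first image and 4.8 in the second, so they moved 2.5 units further apart.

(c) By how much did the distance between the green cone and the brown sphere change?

-2.6

They were about 3.9 units apart before and 1.3 after — 2.6 units closer together.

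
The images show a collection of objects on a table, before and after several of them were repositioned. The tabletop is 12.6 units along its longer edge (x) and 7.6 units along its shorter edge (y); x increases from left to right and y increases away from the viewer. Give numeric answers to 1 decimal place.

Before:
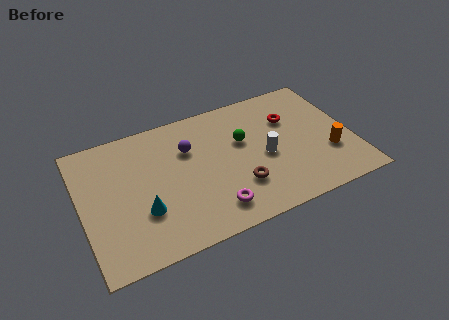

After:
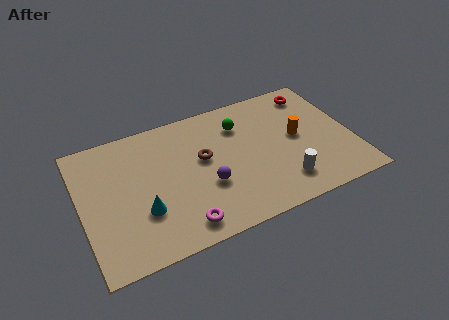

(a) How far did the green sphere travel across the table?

1.0

The green sphere was near (7.6, 4.7) before and (7.6, 5.7) after, so it travelled √(0.0² + 1.0²) ≈ 1.0 units.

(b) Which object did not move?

the cyan cone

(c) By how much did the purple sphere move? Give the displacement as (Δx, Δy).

(0.6, -2.4)

The purple sphere was at about (5.1, 5.2) and moved to about (5.7, 2.8).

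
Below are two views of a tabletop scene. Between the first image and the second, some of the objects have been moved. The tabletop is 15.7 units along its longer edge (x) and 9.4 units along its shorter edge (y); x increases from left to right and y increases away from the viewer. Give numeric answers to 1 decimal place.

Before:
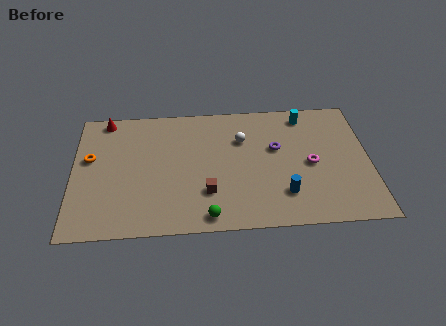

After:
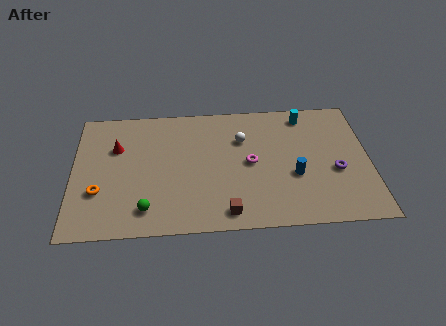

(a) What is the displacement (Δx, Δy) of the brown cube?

(1.0, -1.5)

From the two frames, the brown cube sits at roughly (7.1, 2.7) before and (8.1, 1.2) after.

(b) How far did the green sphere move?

3.3

The green sphere moved from about (7.1, 1.0) to (3.9, 1.7), a distance of √(3.2² + 0.7²) ≈ 3.3.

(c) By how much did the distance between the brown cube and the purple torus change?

+1.6

Before: roughly 4.8 units apart; after: 6.4. That's 1.6 units further apart.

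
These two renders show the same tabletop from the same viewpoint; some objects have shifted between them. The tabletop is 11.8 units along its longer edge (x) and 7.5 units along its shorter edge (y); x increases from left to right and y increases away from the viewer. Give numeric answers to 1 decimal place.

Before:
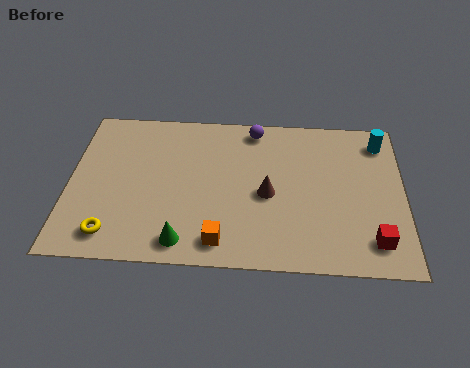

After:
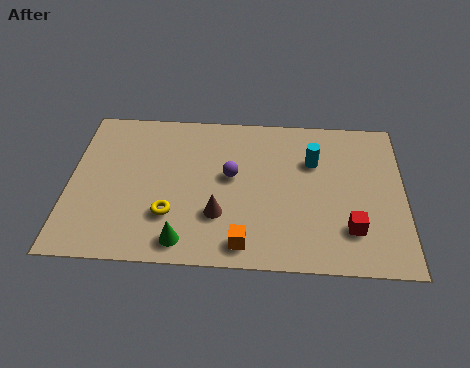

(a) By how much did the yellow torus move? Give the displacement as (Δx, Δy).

(2.0, 1.0)

From the two frames, the yellow torus sits at roughly (1.6, 1.2) before and (3.6, 2.2) after.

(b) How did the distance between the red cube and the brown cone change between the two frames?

+0.4

The distance was about 4.2 in the first image and 4.6 in the second, so they moved 0.4 units further apart.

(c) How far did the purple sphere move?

2.5

From (6.5, 6.6) to (5.7, 4.2), the purple sphere covered √(0.8² + 2.4²) ≈ 2.5 units.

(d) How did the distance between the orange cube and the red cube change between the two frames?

-1.5

Before: roughly 5.3 units apart; after: 3.8. That's 1.5 units closer together.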